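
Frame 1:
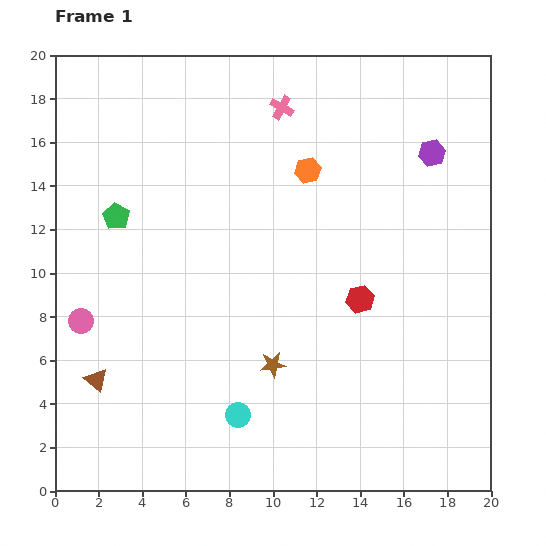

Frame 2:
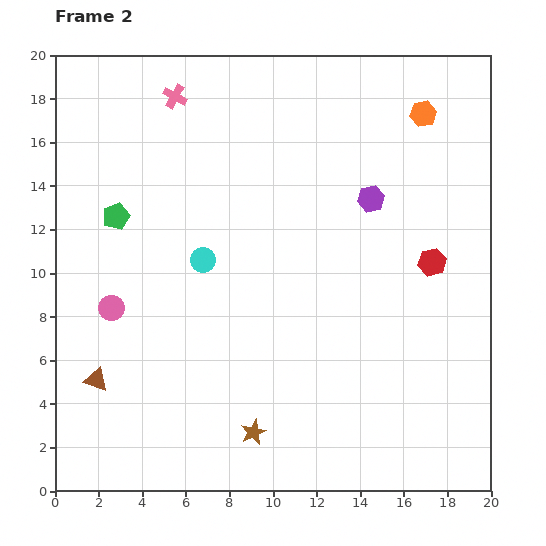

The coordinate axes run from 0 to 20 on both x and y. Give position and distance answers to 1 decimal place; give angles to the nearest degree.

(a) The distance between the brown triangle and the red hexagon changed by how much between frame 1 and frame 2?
+3.6

Distance in frame 1: 12.7. Distance in frame 2: 16.3.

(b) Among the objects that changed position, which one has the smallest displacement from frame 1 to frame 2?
the pink circle

(moved 1.5)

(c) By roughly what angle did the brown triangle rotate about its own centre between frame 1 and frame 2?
23° counter-clockwise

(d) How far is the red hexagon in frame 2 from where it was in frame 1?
3.7

The red hexagon moved from (14.0, 8.8) to (17.3, 10.5), a distance of √(3.3² + 1.7²) ≈ 3.7.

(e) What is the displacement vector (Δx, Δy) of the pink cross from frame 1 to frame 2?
(-4.9, 0.5)

The pink cross was at (10.4, 17.6) in frame 1 and (5.5, 18.1) in frame 2.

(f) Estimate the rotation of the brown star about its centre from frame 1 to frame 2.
17° counter-clockwise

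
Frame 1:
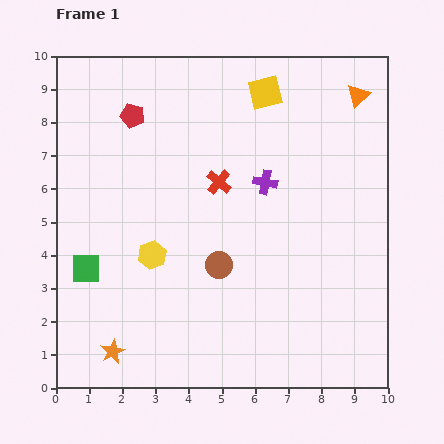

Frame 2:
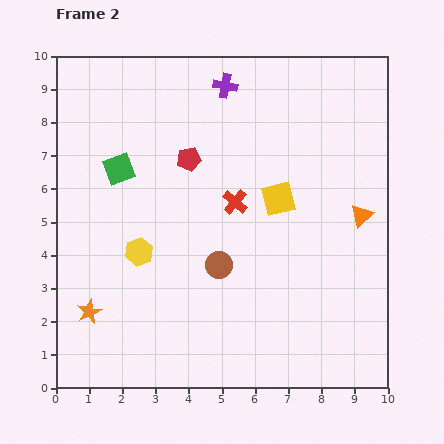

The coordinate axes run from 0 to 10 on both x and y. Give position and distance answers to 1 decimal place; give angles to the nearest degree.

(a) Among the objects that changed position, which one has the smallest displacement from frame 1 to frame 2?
the yellow hexagon

(moved 0.4)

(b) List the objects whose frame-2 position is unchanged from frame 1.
the brown circle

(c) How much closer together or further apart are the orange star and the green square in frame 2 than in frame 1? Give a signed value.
+1.8

Distance in frame 1: 2.6. Distance in frame 2: 4.4.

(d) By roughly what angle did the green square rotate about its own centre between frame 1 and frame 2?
22° counter-clockwise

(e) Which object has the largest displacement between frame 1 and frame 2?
the orange triangle

(moved 3.6; next 3.2)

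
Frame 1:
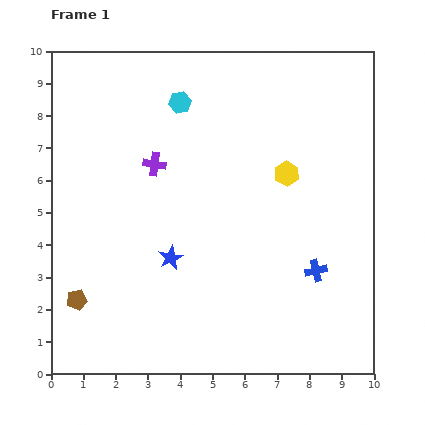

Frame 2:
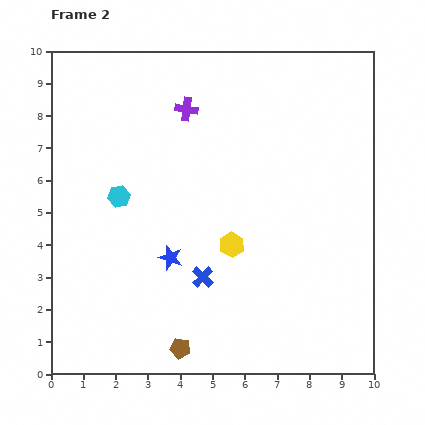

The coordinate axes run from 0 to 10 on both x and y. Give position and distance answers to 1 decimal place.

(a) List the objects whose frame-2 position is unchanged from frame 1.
the blue star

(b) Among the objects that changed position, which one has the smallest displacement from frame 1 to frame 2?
the purple cross

(moved 2.0)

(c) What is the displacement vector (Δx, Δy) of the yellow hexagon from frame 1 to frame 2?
(-1.7, -2.2)

The yellow hexagon was at (7.3, 6.2) in frame 1 and (5.6, 4.0) in frame 2.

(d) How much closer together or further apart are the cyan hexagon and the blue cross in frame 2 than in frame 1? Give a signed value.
-3.1

Distance in frame 1: 6.7. Distance in frame 2: 3.6.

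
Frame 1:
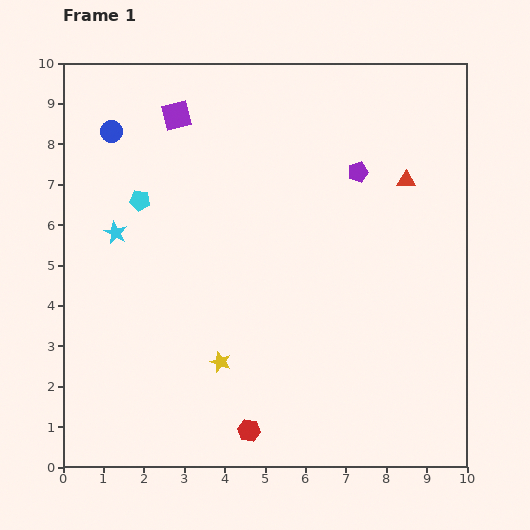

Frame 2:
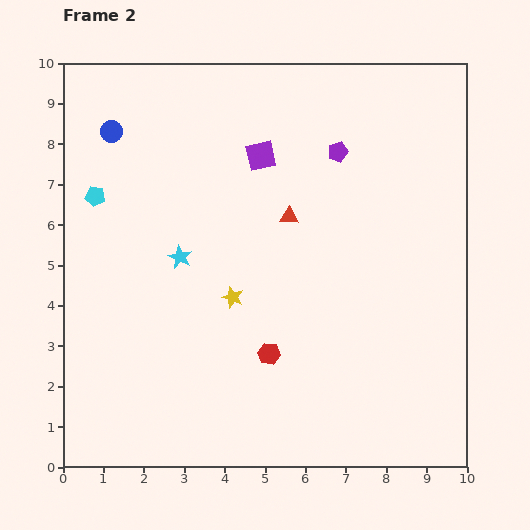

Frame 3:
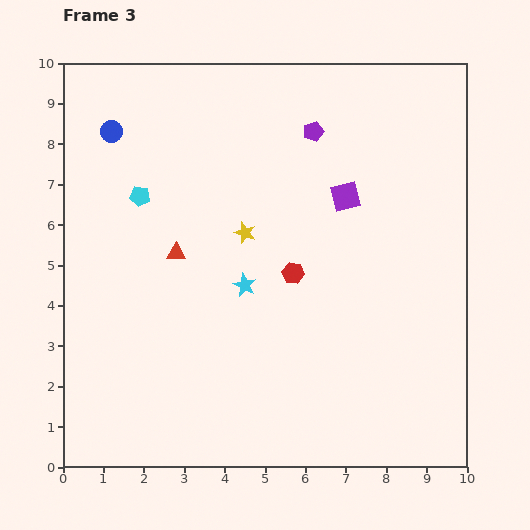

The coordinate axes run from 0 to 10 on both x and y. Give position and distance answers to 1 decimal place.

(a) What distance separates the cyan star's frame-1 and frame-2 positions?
1.7

The cyan star moved from (1.3, 5.8) to (2.9, 5.2), a distance of √(1.6² + 0.6²) ≈ 1.7.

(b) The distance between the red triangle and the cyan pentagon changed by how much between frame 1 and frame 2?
-1.8

Distance in frame 1: 6.6. Distance in frame 2: 4.8.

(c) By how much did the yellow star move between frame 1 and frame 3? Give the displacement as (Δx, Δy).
(0.6, 3.2)

The yellow star was at (3.9, 2.6) in frame 1 and (4.5, 5.8) in frame 3.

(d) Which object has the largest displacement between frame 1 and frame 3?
the red triangle

(moved 6.0; next 4.7)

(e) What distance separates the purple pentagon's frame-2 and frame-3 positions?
0.8

The purple pentagon moved from (6.8, 7.8) to (6.2, 8.3), a distance of √(0.6² + 0.5²) ≈ 0.8.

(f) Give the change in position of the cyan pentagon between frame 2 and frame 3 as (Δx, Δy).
(1.1, 0.0)

The cyan pentagon was at (0.8, 6.7) in frame 2 and (1.9, 6.7) in frame 3.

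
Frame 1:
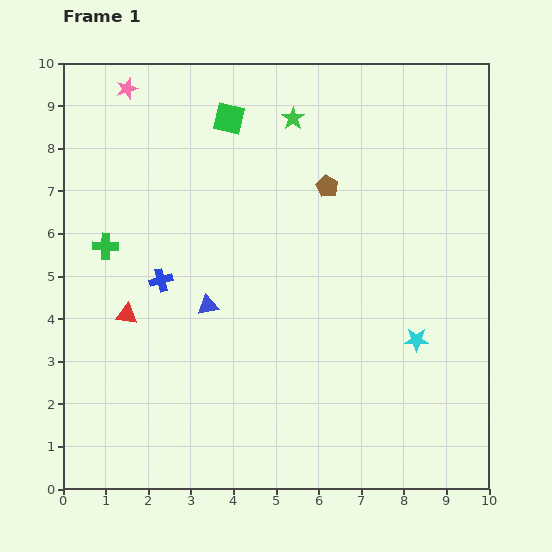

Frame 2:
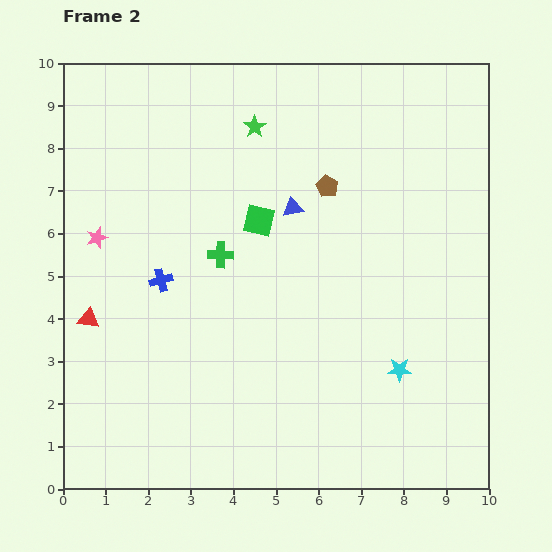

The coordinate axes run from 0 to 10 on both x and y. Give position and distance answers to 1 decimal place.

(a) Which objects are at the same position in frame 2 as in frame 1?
the brown pentagon, the blue cross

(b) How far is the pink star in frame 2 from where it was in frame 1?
3.6

The pink star moved from (1.5, 9.4) to (0.8, 5.9), a distance of √(0.7² + 3.5²) ≈ 3.6.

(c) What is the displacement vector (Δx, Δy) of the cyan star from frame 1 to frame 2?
(-0.4, -0.7)

The cyan star was at (8.3, 3.5) in frame 1 and (7.9, 2.8) in frame 2.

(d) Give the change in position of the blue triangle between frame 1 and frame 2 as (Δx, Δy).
(2.0, 2.3)

The blue triangle was at (3.4, 4.3) in frame 1 and (5.4, 6.6) in frame 2.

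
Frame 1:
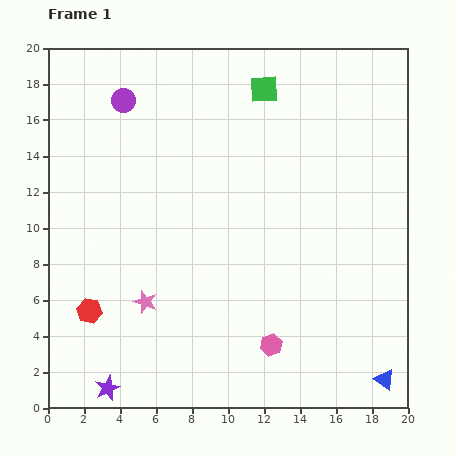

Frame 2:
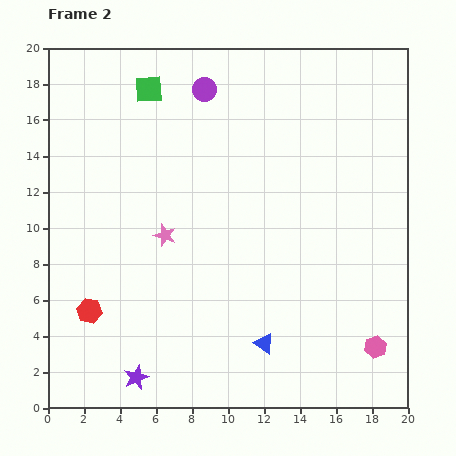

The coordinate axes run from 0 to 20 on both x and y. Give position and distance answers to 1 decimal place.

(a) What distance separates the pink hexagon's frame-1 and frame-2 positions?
5.8

The pink hexagon moved from (12.4, 3.5) to (18.2, 3.4), a distance of √(5.8² + 0.1²) ≈ 5.8.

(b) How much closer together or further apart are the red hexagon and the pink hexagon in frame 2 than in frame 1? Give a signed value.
+5.7

Distance in frame 1: 10.3. Distance in frame 2: 16.0.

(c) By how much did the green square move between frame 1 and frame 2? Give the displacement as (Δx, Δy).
(-6.4, 0.0)

The green square was at (12.0, 17.7) in frame 1 and (5.6, 17.7) in frame 2.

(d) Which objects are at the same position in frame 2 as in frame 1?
the red hexagon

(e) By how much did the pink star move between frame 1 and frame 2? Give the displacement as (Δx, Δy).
(1.1, 3.7)

The pink star was at (5.4, 5.9) in frame 1 and (6.5, 9.6) in frame 2.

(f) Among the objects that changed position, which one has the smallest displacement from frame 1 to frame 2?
the purple star

(moved 1.7)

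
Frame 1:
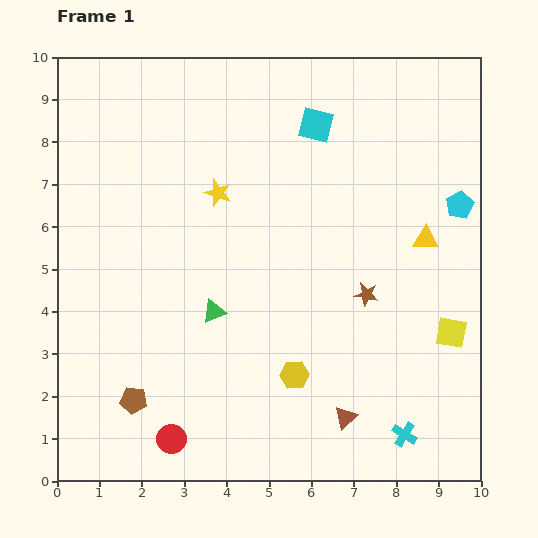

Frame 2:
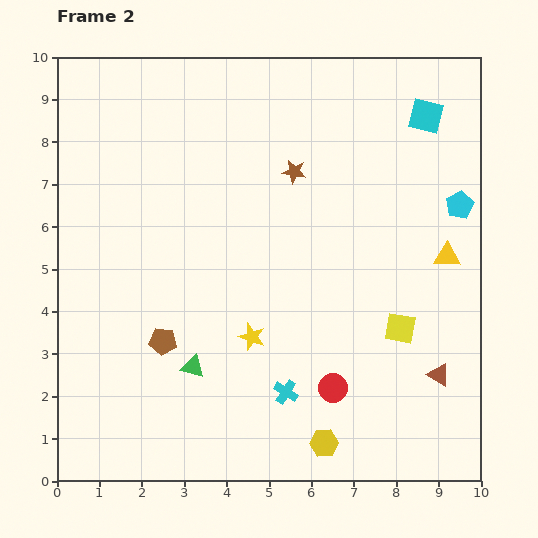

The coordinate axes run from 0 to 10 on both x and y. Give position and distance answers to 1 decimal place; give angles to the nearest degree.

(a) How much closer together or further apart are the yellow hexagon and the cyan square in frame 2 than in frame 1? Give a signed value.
+2.2

Distance in frame 1: 5.9. Distance in frame 2: 8.1.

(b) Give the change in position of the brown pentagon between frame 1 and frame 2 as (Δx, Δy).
(0.7, 1.4)

The brown pentagon was at (1.8, 1.9) in frame 1 and (2.5, 3.3) in frame 2.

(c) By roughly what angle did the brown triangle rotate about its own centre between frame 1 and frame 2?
47° counter-clockwise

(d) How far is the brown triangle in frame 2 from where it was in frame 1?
2.4

The brown triangle moved from (6.8, 1.5) to (9.0, 2.5), a distance of √(2.2² + 1.0²) ≈ 2.4.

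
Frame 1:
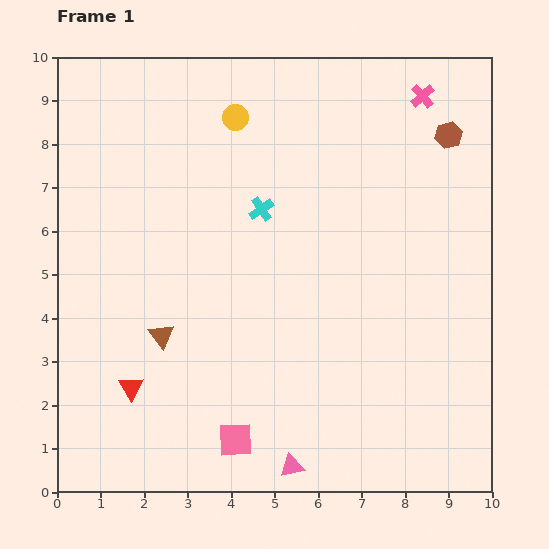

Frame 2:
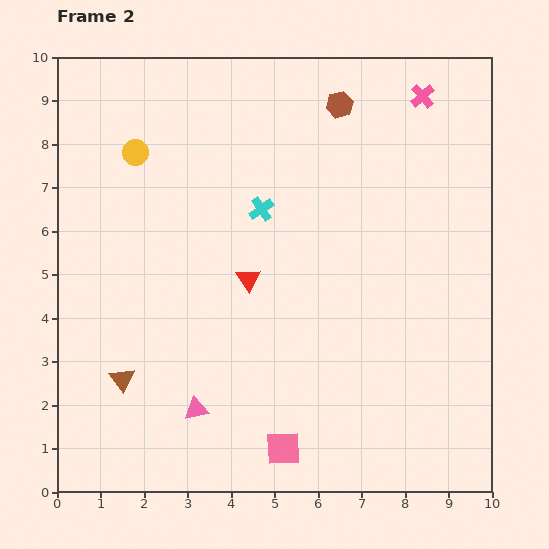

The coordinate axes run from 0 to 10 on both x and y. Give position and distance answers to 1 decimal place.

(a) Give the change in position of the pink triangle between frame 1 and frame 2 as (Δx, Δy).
(-2.2, 1.3)

The pink triangle was at (5.4, 0.6) in frame 1 and (3.2, 1.9) in frame 2.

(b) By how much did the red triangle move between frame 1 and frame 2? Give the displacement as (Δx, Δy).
(2.7, 2.5)

The red triangle was at (1.7, 2.4) in frame 1 and (4.4, 4.9) in frame 2.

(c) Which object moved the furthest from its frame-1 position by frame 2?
the red triangle

(moved 3.7; next 2.6)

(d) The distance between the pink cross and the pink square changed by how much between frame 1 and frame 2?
-0.3

Distance in frame 1: 9.0. Distance in frame 2: 8.7.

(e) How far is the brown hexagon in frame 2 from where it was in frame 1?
2.6

The brown hexagon moved from (9.0, 8.2) to (6.5, 8.9), a distance of √(2.5² + 0.7²) ≈ 2.6.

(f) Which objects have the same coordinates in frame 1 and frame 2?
the pink cross, the cyan cross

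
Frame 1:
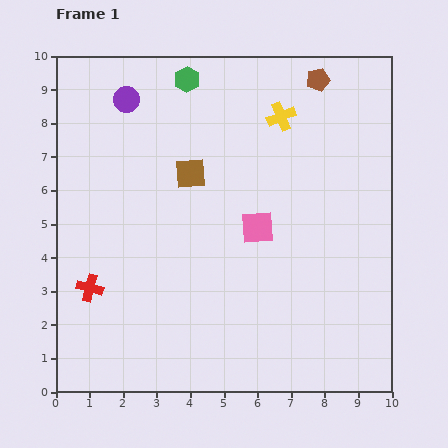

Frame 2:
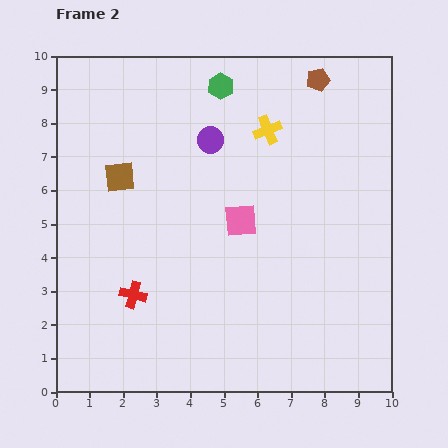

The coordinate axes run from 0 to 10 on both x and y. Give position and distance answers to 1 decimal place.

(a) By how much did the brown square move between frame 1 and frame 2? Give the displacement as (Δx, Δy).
(-2.1, -0.1)

The brown square was at (4.0, 6.5) in frame 1 and (1.9, 6.4) in frame 2.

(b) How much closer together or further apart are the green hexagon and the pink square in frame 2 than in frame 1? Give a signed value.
-0.9

Distance in frame 1: 4.9. Distance in frame 2: 4.0.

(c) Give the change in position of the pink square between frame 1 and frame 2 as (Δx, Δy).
(-0.5, 0.2)

The pink square was at (6.0, 4.9) in frame 1 and (5.5, 5.1) in frame 2.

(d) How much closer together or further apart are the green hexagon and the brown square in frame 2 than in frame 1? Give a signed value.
+1.2

Distance in frame 1: 2.8. Distance in frame 2: 4.0.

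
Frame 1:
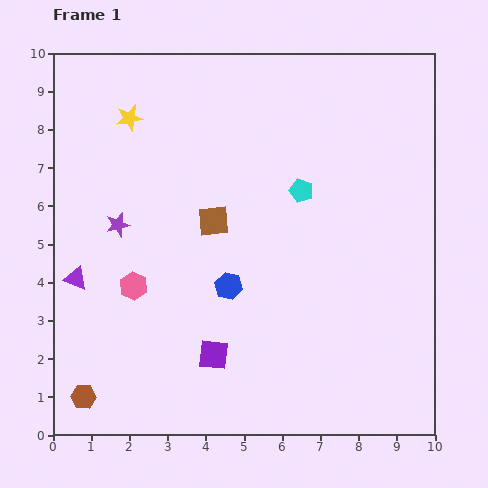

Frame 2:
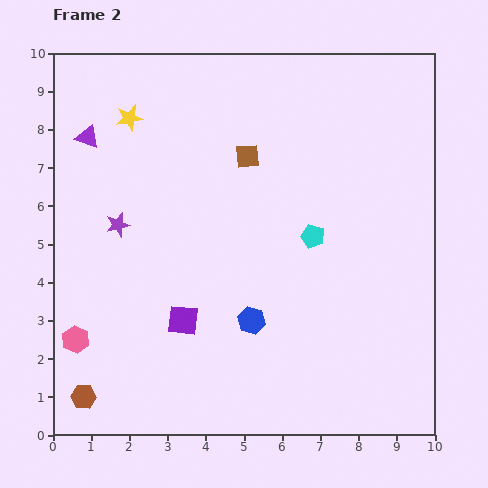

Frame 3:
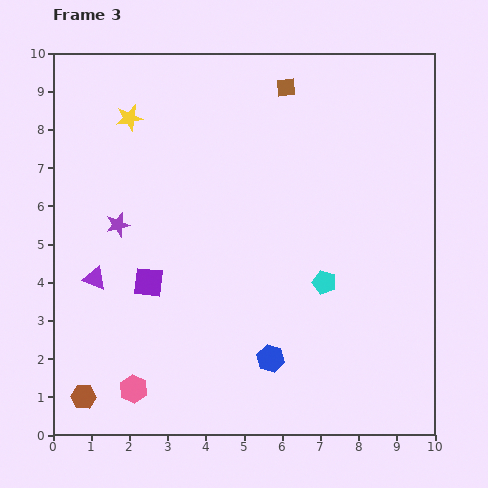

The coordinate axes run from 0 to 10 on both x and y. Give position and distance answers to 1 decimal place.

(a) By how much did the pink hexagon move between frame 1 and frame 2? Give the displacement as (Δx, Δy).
(-1.5, -1.4)

The pink hexagon was at (2.1, 3.9) in frame 1 and (0.6, 2.5) in frame 2.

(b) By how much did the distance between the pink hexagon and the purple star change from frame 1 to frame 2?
+1.6

Distance in frame 1: 1.6. Distance in frame 2: 3.2.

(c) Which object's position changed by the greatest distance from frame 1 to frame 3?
the brown square

(moved 4.0; next 2.7)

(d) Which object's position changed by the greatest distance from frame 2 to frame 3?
the purple triangle

(moved 3.7; next 2.1)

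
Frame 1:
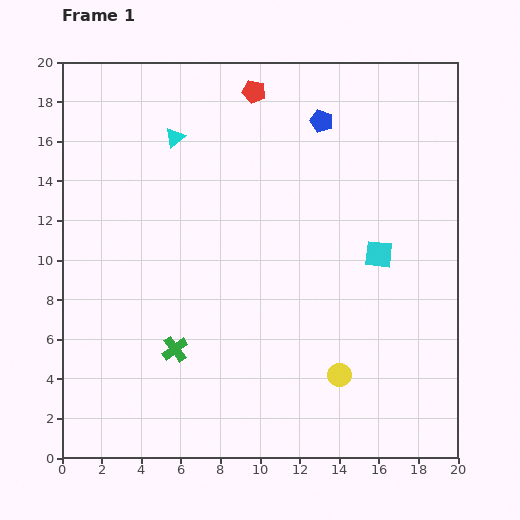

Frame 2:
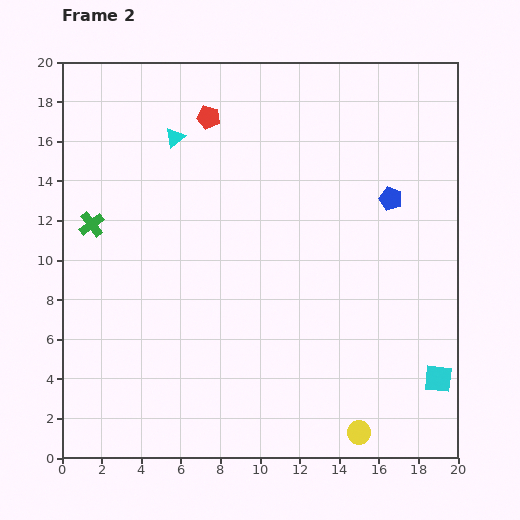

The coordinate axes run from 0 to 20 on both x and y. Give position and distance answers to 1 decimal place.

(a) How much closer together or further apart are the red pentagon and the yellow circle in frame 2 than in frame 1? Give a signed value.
+2.7

Distance in frame 1: 14.9. Distance in frame 2: 17.6.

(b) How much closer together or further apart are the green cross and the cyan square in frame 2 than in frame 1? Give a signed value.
+7.8

Distance in frame 1: 11.4. Distance in frame 2: 19.2.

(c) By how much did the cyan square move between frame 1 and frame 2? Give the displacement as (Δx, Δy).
(3.0, -6.3)

The cyan square was at (16.0, 10.3) in frame 1 and (19.0, 4.0) in frame 2.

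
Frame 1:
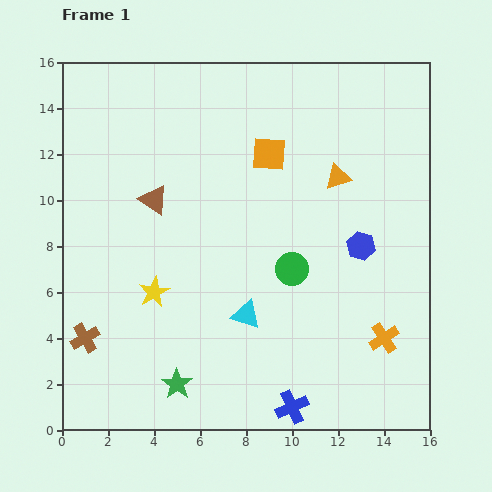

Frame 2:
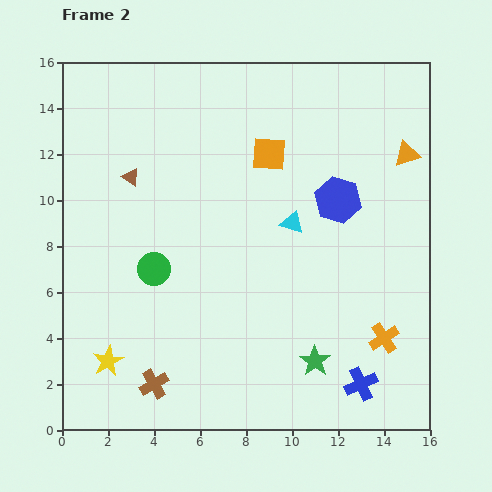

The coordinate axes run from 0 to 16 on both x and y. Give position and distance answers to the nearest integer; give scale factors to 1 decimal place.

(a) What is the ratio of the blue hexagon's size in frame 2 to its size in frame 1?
1.6×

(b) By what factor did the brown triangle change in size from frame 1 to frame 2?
0.6×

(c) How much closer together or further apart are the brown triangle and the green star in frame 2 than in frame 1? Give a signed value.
+3

Distance in frame 1: 8. Distance in frame 2: 11.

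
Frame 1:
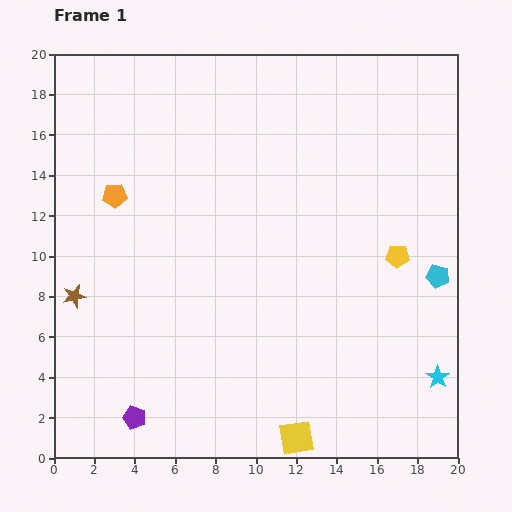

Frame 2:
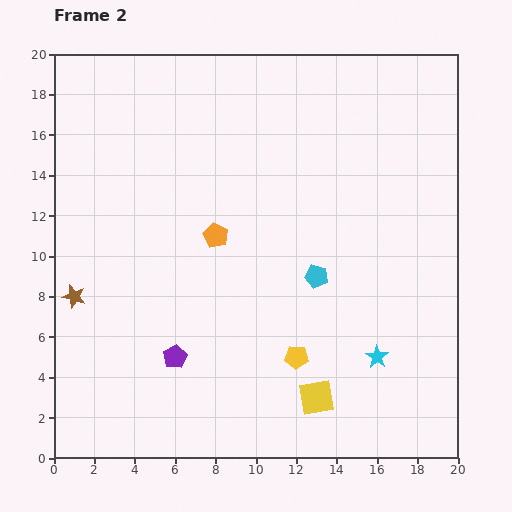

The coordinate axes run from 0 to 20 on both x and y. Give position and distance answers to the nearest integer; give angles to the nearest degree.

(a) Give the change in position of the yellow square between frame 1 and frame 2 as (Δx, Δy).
(1, 2)

The yellow square was at (12, 1) in frame 1 and (13, 3) in frame 2.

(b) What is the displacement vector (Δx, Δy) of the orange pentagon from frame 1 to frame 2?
(5, -2)

The orange pentagon was at (3, 13) in frame 1 and (8, 11) in frame 2.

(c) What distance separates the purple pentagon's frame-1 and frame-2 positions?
4

The purple pentagon moved from (4, 2) to (6, 5), a distance of √(2² + 3²) ≈ 4.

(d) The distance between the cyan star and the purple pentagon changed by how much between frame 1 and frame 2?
-5

Distance in frame 1: 15. Distance in frame 2: 10.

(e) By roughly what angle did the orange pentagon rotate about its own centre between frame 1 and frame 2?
30° clockwise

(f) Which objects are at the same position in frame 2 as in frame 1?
the brown star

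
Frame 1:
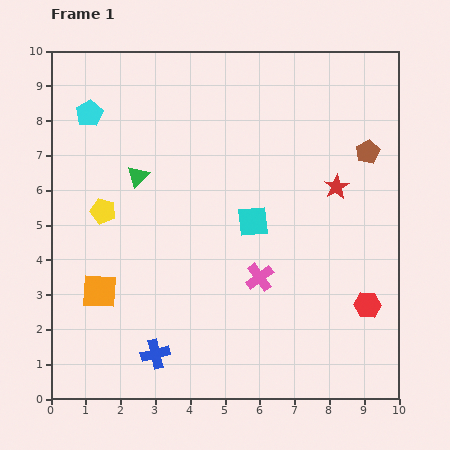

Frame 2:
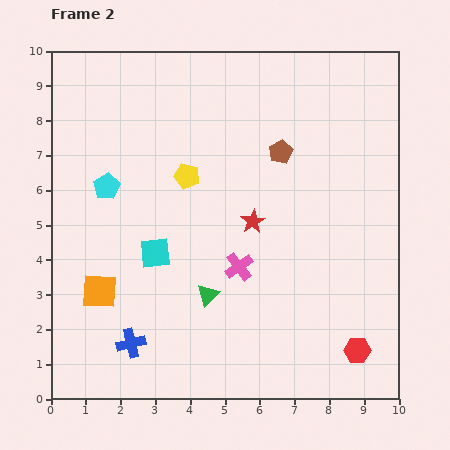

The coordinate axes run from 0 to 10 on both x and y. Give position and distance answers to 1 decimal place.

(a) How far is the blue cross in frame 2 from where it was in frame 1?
0.8

The blue cross moved from (3.0, 1.3) to (2.3, 1.6), a distance of √(0.7² + 0.3²) ≈ 0.8.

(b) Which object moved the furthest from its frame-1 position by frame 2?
the green triangle

(moved 3.9; next 2.9)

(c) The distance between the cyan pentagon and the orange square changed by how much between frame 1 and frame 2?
-2.1

Distance in frame 1: 5.1. Distance in frame 2: 3.0.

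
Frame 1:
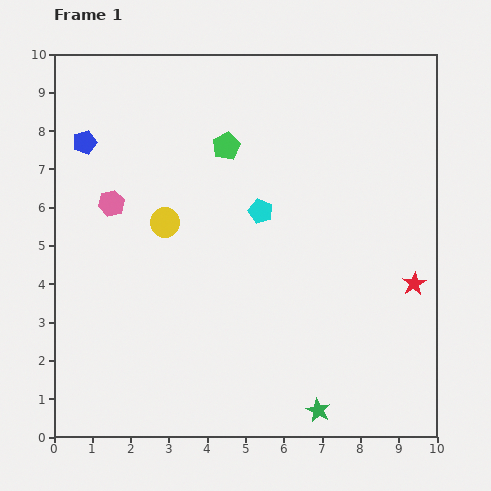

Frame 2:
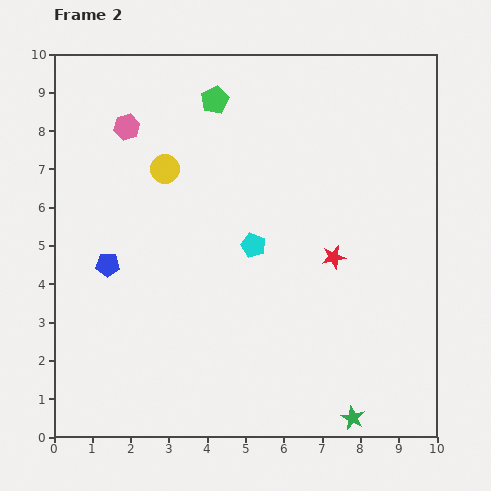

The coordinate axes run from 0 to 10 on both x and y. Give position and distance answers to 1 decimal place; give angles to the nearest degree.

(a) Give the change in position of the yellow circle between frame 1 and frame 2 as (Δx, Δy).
(0.0, 1.4)

The yellow circle was at (2.9, 5.6) in frame 1 and (2.9, 7.0) in frame 2.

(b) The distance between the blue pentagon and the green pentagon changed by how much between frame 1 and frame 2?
+1.4

Distance in frame 1: 3.7. Distance in frame 2: 5.1.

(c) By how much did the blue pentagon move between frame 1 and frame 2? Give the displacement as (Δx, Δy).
(0.6, -3.2)

The blue pentagon was at (0.8, 7.7) in frame 1 and (1.4, 4.5) in frame 2.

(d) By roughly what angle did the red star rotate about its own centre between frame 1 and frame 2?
18° clockwise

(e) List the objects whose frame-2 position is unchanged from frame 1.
none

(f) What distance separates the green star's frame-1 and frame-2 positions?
0.9

The green star moved from (6.9, 0.7) to (7.8, 0.5), a distance of √(0.9² + 0.2²) ≈ 0.9.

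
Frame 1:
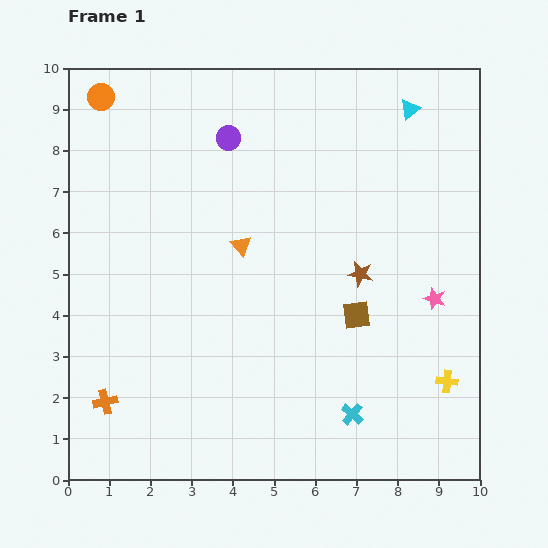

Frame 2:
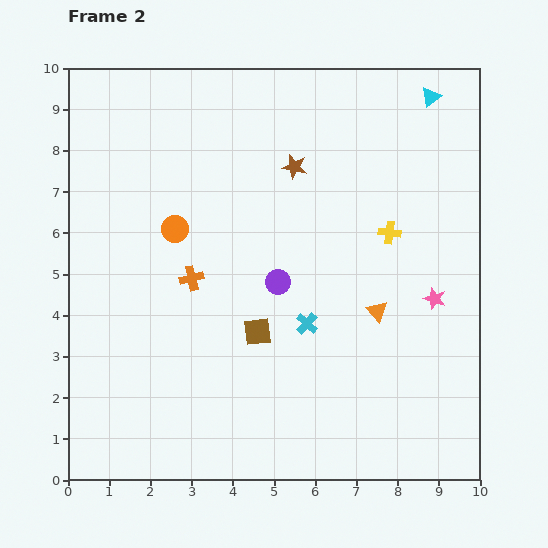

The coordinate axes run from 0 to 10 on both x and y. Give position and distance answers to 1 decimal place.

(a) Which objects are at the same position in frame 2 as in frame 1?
the pink star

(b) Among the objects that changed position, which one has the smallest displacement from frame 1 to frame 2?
the cyan triangle

(moved 0.6)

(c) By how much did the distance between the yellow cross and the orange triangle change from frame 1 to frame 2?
-4.1

Distance in frame 1: 6.0. Distance in frame 2: 1.9.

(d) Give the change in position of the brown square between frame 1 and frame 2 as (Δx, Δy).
(-2.4, -0.4)

The brown square was at (7.0, 4.0) in frame 1 and (4.6, 3.6) in frame 2.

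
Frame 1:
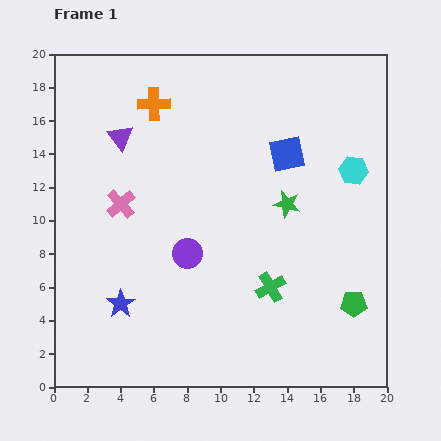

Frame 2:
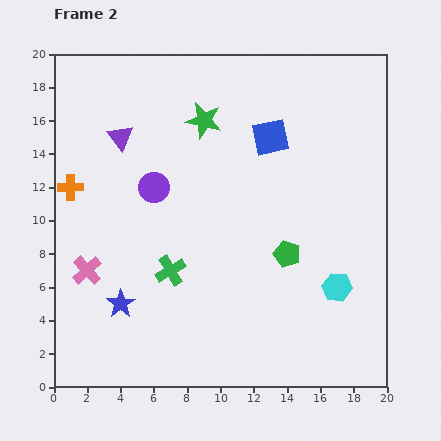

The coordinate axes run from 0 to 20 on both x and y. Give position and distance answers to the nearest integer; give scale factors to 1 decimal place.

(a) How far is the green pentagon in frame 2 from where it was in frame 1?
5

The green pentagon moved from (18, 5) to (14, 8), a distance of √(4² + 3²) ≈ 5.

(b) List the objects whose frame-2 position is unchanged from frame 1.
the purple triangle, the blue star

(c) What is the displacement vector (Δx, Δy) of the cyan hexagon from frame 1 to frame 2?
(-1, -7)

The cyan hexagon was at (18, 13) in frame 1 and (17, 6) in frame 2.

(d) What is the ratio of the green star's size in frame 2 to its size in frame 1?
1.3×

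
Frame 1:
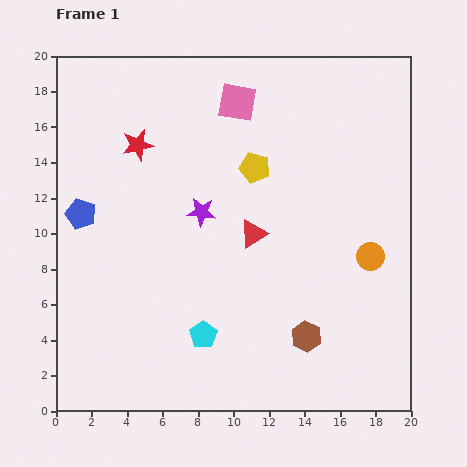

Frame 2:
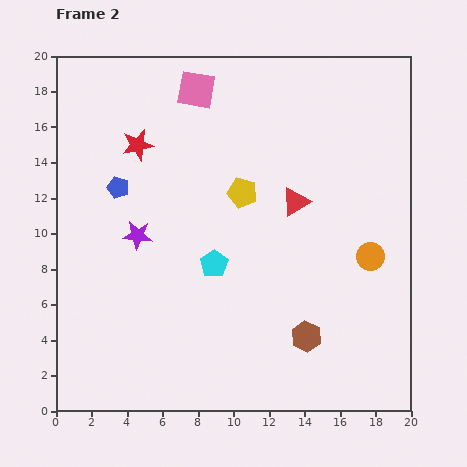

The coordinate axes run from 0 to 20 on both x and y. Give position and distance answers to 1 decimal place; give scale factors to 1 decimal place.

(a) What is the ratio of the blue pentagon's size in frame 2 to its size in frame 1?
0.7×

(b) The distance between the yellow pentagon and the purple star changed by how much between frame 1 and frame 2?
+2.5

Distance in frame 1: 3.9. Distance in frame 2: 6.4.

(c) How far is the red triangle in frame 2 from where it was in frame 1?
3.0

The red triangle moved from (11.1, 10.0) to (13.5, 11.8), a distance of √(2.4² + 1.8²) ≈ 3.0.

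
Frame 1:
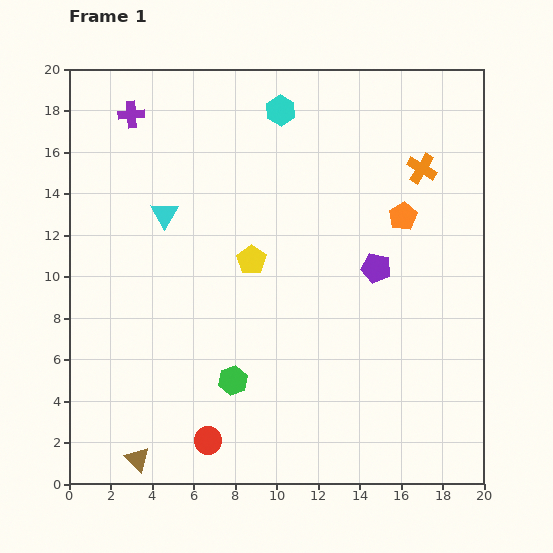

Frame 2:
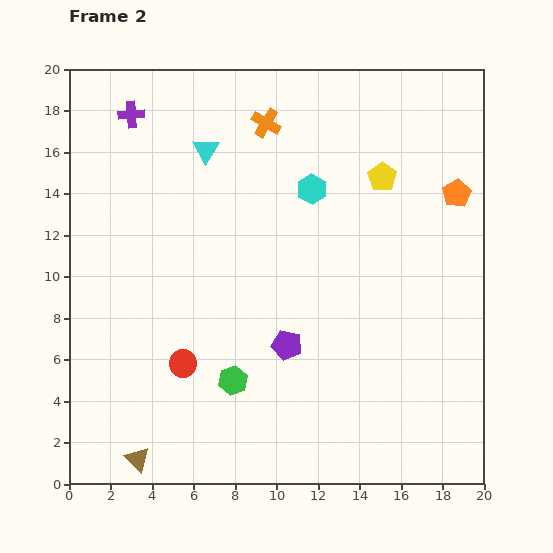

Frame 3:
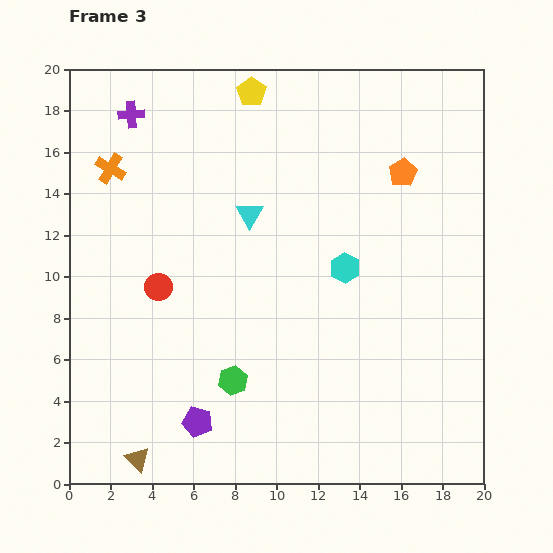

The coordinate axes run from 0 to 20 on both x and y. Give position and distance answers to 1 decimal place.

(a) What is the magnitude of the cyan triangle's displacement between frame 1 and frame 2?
3.7

The cyan triangle moved from (4.6, 13.0) to (6.6, 16.1), a distance of √(2.0² + 3.1²) ≈ 3.7.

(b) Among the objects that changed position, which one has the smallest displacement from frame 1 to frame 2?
the orange pentagon

(moved 2.8)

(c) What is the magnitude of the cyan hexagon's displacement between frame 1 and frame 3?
8.2

The cyan hexagon moved from (10.2, 18.0) to (13.3, 10.4), a distance of √(3.1² + 7.6²) ≈ 8.2.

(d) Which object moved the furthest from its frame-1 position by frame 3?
the orange cross

(moved 15.0; next 11.3)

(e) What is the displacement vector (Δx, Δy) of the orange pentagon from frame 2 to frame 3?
(-2.6, 1.0)

The orange pentagon was at (18.7, 14.0) in frame 2 and (16.1, 15.0) in frame 3.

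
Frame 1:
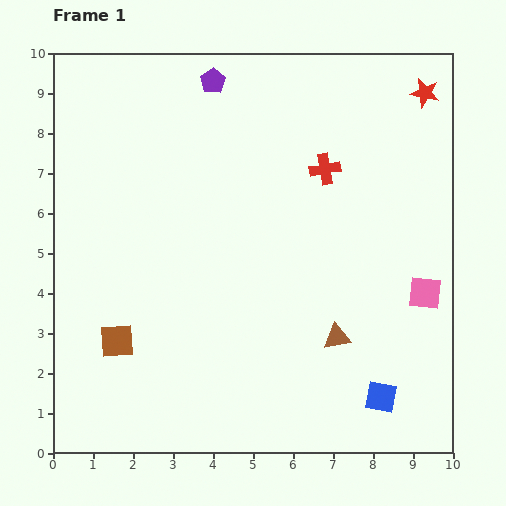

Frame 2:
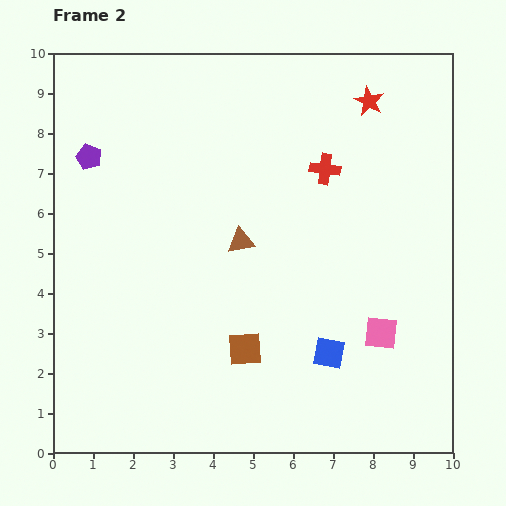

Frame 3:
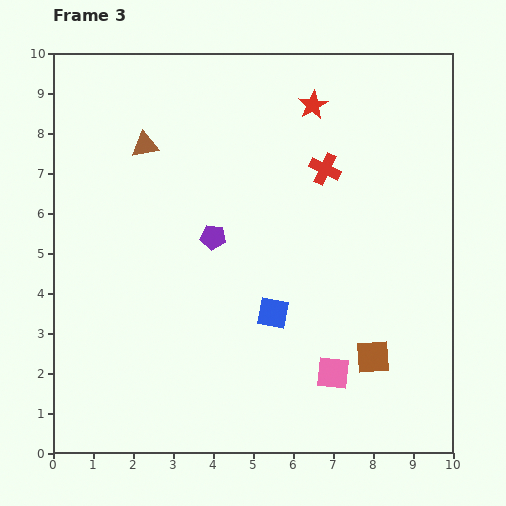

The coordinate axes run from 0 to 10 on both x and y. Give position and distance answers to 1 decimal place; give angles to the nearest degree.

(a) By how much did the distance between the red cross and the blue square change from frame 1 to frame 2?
-1.3

Distance in frame 1: 5.9. Distance in frame 2: 4.6.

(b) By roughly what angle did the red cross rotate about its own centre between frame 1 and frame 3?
36° clockwise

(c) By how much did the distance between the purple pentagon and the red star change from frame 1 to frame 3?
-1.2

Distance in frame 1: 5.3. Distance in frame 3: 4.1.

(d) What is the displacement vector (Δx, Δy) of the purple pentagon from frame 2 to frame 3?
(3.1, -2.0)

The purple pentagon was at (0.9, 7.4) in frame 2 and (4.0, 5.4) in frame 3.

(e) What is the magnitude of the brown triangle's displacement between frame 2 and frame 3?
3.4

The brown triangle moved from (4.7, 5.3) to (2.3, 7.7), a distance of √(2.4² + 2.4²) ≈ 3.4.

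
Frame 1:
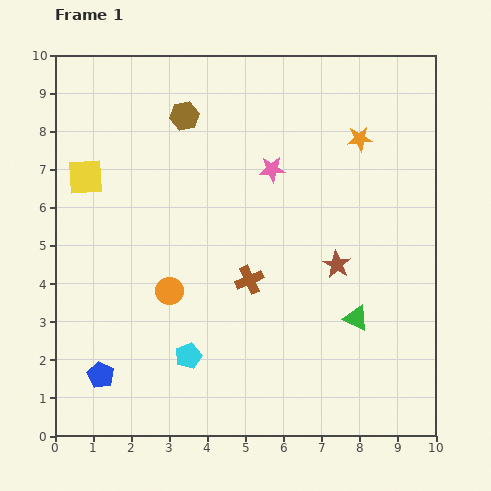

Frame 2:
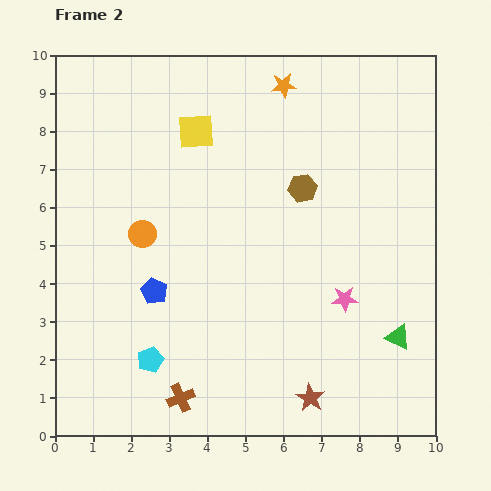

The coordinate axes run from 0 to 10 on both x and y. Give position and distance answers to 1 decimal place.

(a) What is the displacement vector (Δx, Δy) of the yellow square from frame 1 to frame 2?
(2.9, 1.2)

The yellow square was at (0.8, 6.8) in frame 1 and (3.7, 8.0) in frame 2.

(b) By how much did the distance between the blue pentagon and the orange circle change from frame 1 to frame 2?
-1.3

Distance in frame 1: 2.8. Distance in frame 2: 1.5.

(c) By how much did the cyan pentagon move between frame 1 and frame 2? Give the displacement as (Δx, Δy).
(-1.0, -0.1)

The cyan pentagon was at (3.5, 2.1) in frame 1 and (2.5, 2.0) in frame 2.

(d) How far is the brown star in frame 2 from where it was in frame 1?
3.6

The brown star moved from (7.4, 4.5) to (6.7, 1.0), a distance of √(0.7² + 3.5²) ≈ 3.6.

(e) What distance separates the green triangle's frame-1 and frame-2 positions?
1.2

The green triangle moved from (7.9, 3.1) to (9.0, 2.6), a distance of √(1.1² + 0.5²) ≈ 1.2.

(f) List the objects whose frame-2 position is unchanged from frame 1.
none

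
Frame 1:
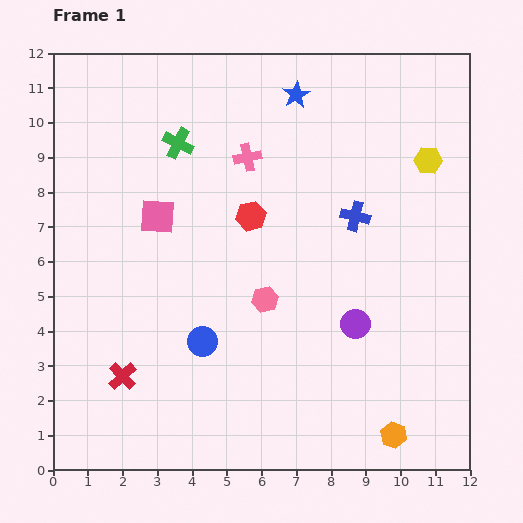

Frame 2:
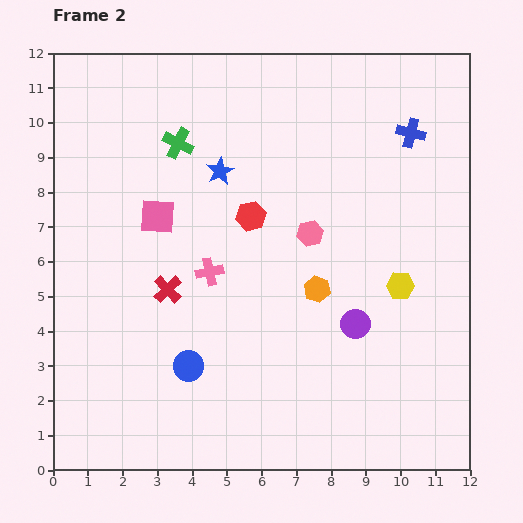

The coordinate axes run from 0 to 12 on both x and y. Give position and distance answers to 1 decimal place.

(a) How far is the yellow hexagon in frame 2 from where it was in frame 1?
3.7

The yellow hexagon moved from (10.8, 8.9) to (10.0, 5.3), a distance of √(0.8² + 3.6²) ≈ 3.7.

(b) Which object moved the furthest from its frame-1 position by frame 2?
the orange hexagon

(moved 4.7; next 3.7)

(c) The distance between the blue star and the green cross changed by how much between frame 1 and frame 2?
-2.3

Distance in frame 1: 3.7. Distance in frame 2: 1.4.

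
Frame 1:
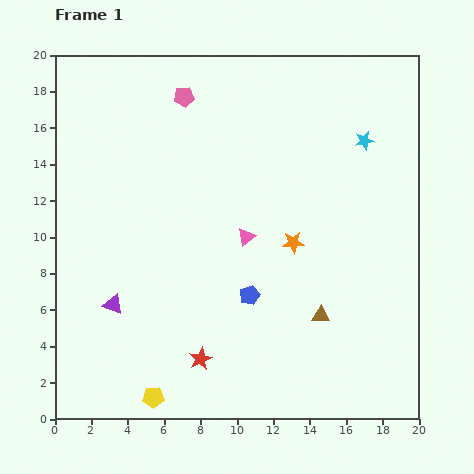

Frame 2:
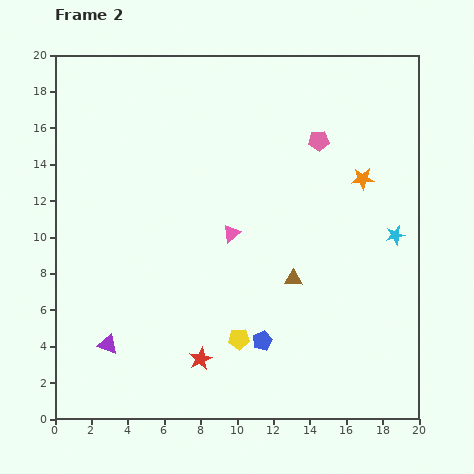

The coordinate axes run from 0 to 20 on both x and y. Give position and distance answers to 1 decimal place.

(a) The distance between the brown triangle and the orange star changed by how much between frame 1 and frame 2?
+2.4

Distance in frame 1: 4.3. Distance in frame 2: 6.7.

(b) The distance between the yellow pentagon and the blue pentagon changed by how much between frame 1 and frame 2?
-6.4

Distance in frame 1: 7.7. Distance in frame 2: 1.3.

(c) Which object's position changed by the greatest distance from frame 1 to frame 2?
the pink pentagon

(moved 7.8; next 5.7)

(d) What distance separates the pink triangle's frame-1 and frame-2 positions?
0.8

The pink triangle moved from (10.5, 10.0) to (9.7, 10.2), a distance of √(0.8² + 0.2²) ≈ 0.8.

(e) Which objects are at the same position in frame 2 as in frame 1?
the red star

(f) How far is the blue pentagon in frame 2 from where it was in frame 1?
2.6

The blue pentagon moved from (10.7, 6.8) to (11.4, 4.3), a distance of √(0.7² + 2.5²) ≈ 2.6.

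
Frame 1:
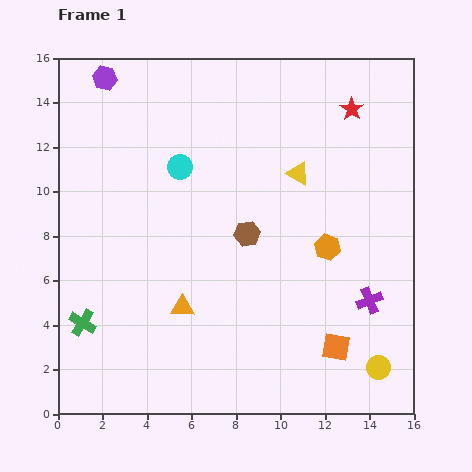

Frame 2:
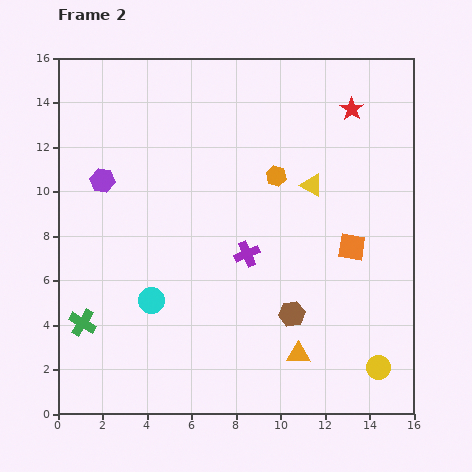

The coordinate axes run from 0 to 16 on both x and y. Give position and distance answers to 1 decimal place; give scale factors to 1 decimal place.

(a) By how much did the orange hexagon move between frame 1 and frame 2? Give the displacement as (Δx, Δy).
(-2.3, 3.2)

The orange hexagon was at (12.1, 7.5) in frame 1 and (9.8, 10.7) in frame 2.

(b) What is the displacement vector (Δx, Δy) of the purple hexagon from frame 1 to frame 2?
(-0.1, -4.6)

The purple hexagon was at (2.1, 15.1) in frame 1 and (2.0, 10.5) in frame 2.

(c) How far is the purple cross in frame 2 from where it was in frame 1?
5.9

The purple cross moved from (14.0, 5.1) to (8.5, 7.2), a distance of √(5.5² + 2.1²) ≈ 5.9.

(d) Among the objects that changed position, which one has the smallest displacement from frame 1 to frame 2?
the yellow triangle

(moved 0.8)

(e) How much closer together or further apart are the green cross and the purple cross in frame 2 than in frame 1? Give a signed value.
-4.9

Distance in frame 1: 12.9. Distance in frame 2: 8.0.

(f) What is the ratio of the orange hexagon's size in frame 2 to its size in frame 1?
0.8×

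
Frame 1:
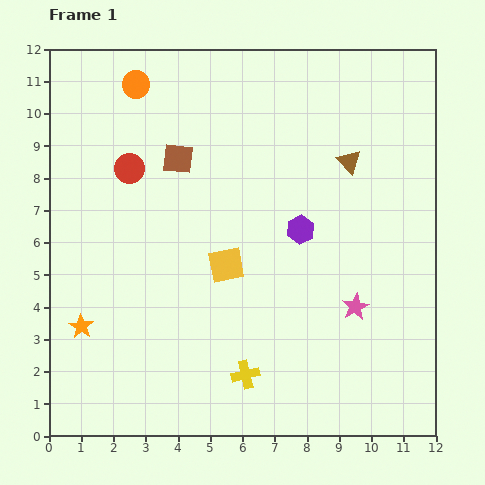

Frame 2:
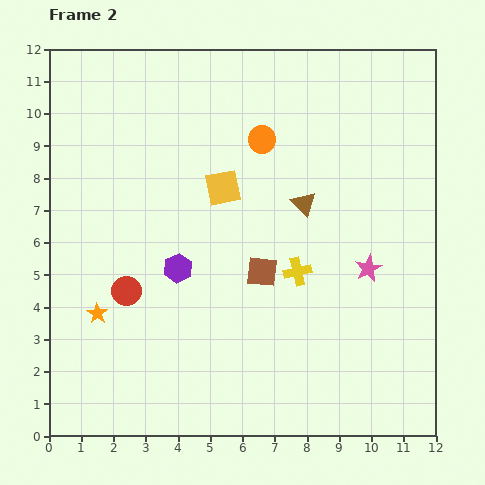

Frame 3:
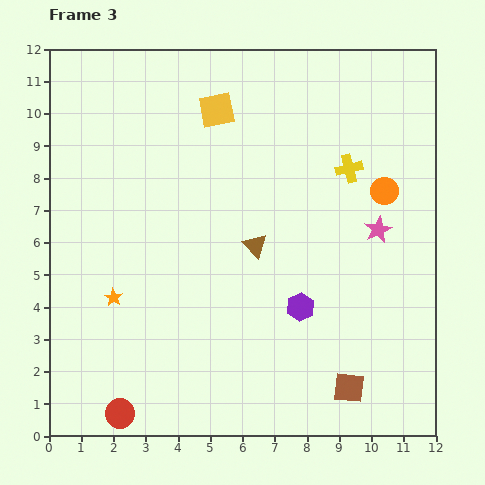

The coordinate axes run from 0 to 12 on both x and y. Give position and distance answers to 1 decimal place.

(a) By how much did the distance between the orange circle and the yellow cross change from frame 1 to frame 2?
-5.4

Distance in frame 1: 9.6. Distance in frame 2: 4.2.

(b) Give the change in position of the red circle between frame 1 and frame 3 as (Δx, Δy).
(-0.3, -7.6)

The red circle was at (2.5, 8.3) in frame 1 and (2.2, 0.7) in frame 3.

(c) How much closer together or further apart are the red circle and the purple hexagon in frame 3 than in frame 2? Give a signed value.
+4.8

Distance in frame 2: 1.7. Distance in frame 3: 6.5.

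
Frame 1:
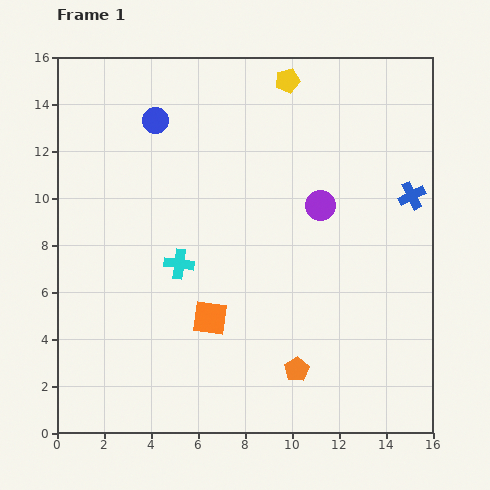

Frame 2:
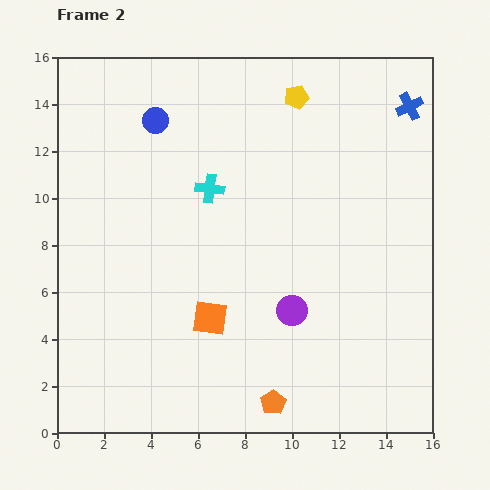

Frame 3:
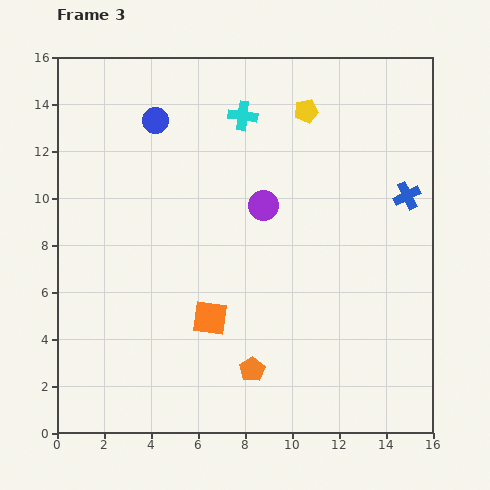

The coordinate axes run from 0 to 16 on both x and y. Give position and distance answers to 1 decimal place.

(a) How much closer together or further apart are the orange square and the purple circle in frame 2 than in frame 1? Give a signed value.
-3.2

Distance in frame 1: 6.7. Distance in frame 2: 3.5.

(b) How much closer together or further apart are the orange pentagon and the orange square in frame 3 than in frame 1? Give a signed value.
-1.5

Distance in frame 1: 4.3. Distance in frame 3: 2.8.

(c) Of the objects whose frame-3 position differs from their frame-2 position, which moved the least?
the yellow pentagon

(moved 0.7)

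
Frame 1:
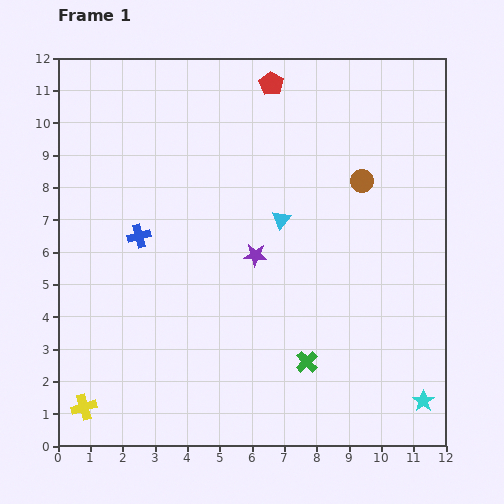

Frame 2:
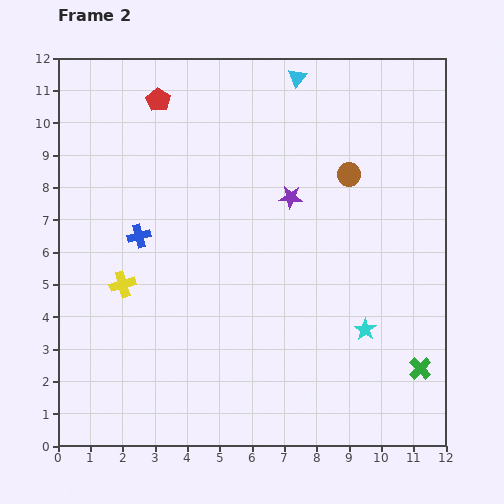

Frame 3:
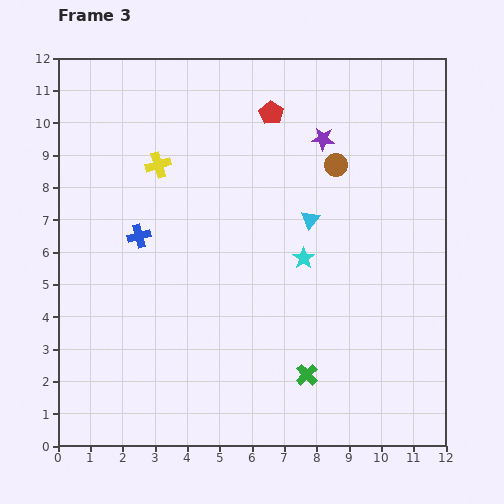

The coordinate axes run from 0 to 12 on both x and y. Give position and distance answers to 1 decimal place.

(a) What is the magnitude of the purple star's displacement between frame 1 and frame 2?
2.1

The purple star moved from (6.1, 5.9) to (7.2, 7.7), a distance of √(1.1² + 1.8²) ≈ 2.1.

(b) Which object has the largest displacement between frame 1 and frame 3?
the yellow cross

(moved 7.8; next 5.7)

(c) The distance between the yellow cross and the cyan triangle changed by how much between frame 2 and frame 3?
-3.4

Distance in frame 2: 8.4. Distance in frame 3: 5.0.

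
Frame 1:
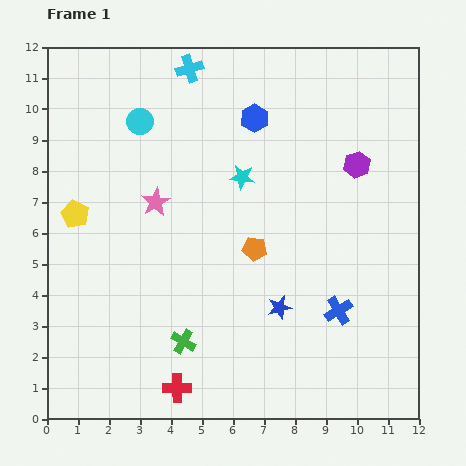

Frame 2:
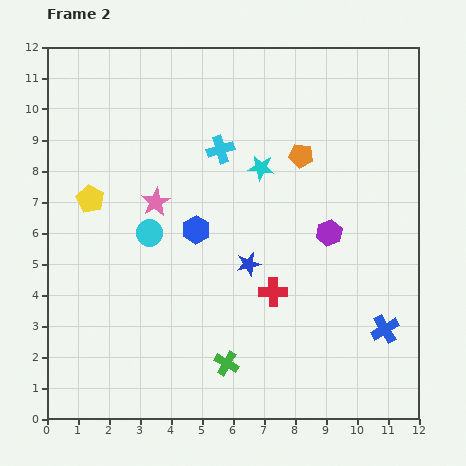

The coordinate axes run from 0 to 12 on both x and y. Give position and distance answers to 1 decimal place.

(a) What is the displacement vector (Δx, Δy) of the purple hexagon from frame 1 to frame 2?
(-0.9, -2.2)

The purple hexagon was at (10.0, 8.2) in frame 1 and (9.1, 6.0) in frame 2.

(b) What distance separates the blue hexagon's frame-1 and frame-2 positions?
4.1

The blue hexagon moved from (6.7, 9.7) to (4.8, 6.1), a distance of √(1.9² + 3.6²) ≈ 4.1.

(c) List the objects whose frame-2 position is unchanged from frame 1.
the pink star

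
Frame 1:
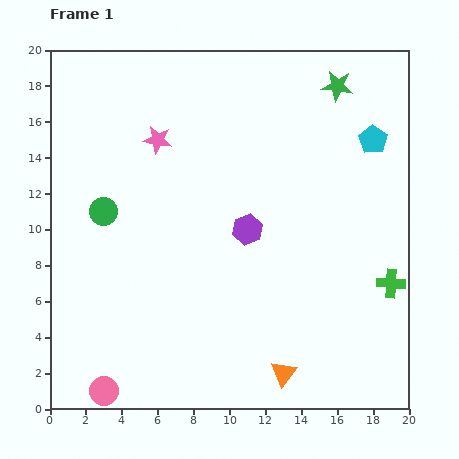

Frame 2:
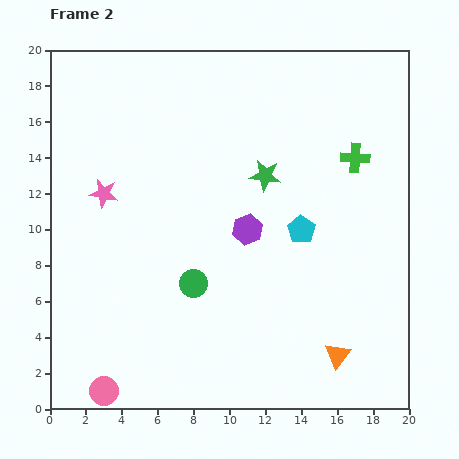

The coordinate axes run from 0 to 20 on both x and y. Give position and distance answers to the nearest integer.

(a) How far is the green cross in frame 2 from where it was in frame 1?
7

The green cross moved from (19, 7) to (17, 14), a distance of √(2² + 7²) ≈ 7.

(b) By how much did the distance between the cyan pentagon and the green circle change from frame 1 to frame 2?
-9

Distance in frame 1: 16. Distance in frame 2: 7.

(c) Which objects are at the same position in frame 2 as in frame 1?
the purple hexagon, the pink circle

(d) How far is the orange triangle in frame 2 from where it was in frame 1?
3

The orange triangle moved from (13, 2) to (16, 3), a distance of √(3² + 1²) ≈ 3.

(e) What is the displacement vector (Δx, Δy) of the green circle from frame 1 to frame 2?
(5, -4)

The green circle was at (3, 11) in frame 1 and (8, 7) in frame 2.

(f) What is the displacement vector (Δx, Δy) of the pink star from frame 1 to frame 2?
(-3, -3)

The pink star was at (6, 15) in frame 1 and (3, 12) in frame 2.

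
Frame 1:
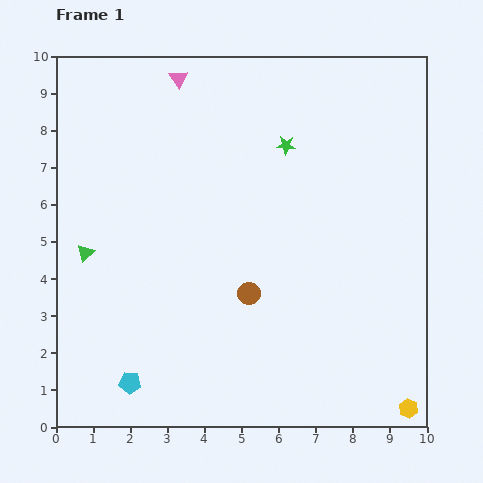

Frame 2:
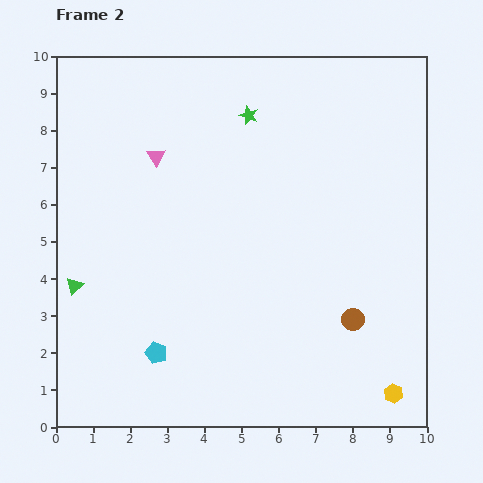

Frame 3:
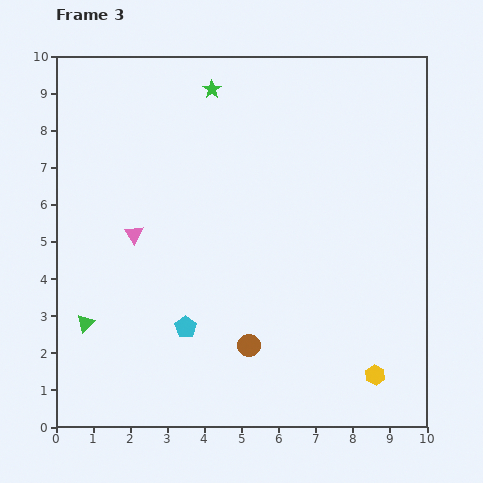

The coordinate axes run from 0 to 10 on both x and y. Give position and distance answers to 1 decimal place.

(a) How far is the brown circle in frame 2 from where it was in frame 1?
2.9

The brown circle moved from (5.2, 3.6) to (8.0, 2.9), a distance of √(2.8² + 0.7²) ≈ 2.9.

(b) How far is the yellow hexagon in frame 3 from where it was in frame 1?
1.3

The yellow hexagon moved from (9.5, 0.5) to (8.6, 1.4), a distance of √(0.9² + 0.9²) ≈ 1.3.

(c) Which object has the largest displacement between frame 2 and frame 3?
the brown circle

(moved 2.9; next 2.2)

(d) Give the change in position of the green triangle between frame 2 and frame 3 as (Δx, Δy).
(0.3, -1.0)

The green triangle was at (0.5, 3.8) in frame 2 and (0.8, 2.8) in frame 3.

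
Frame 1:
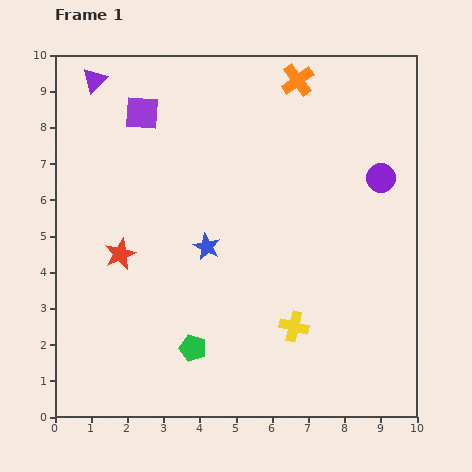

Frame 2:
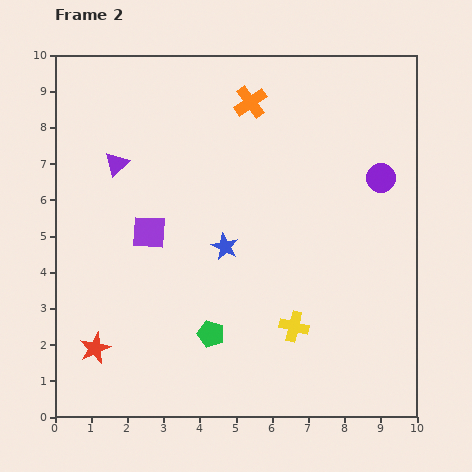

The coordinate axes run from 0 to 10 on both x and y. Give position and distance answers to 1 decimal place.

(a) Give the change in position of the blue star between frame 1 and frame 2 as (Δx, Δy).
(0.5, 0.0)

The blue star was at (4.2, 4.7) in frame 1 and (4.7, 4.7) in frame 2.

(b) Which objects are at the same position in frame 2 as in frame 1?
the yellow cross, the purple circle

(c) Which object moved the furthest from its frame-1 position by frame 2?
the purple square

(moved 3.3; next 2.7)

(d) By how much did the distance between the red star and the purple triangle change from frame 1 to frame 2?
+0.2

Distance in frame 1: 4.9. Distance in frame 2: 5.1.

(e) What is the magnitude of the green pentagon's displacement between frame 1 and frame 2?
0.6

The green pentagon moved from (3.8, 1.9) to (4.3, 2.3), a distance of √(0.5² + 0.4²) ≈ 0.6.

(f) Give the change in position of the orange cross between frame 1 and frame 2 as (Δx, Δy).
(-1.3, -0.6)

The orange cross was at (6.7, 9.3) in frame 1 and (5.4, 8.7) in frame 2.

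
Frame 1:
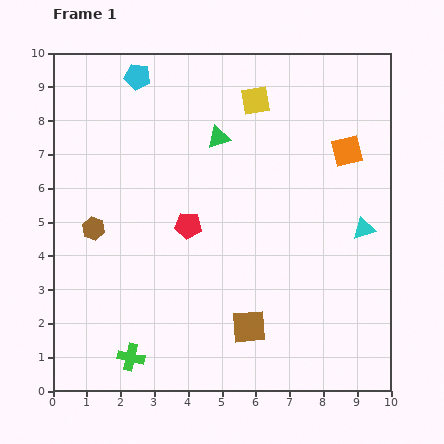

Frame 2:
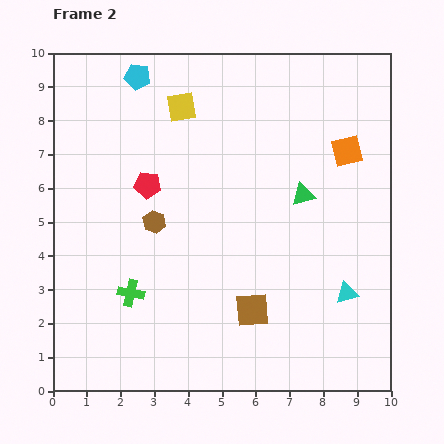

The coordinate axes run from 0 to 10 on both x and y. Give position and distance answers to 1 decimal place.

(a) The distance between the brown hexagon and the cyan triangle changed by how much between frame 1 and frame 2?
-1.9

Distance in frame 1: 8.0. Distance in frame 2: 6.1.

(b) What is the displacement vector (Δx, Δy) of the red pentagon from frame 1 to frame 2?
(-1.2, 1.2)

The red pentagon was at (4.0, 4.9) in frame 1 and (2.8, 6.1) in frame 2.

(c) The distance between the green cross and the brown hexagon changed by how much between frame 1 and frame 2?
-1.8

Distance in frame 1: 4.0. Distance in frame 2: 2.2.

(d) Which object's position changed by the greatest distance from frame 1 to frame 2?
the green triangle

(moved 3.0; next 2.2)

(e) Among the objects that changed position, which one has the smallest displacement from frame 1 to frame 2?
the brown square

(moved 0.5)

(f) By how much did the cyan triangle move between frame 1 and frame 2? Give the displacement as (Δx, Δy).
(-0.5, -1.9)

The cyan triangle was at (9.2, 4.8) in frame 1 and (8.7, 2.9) in frame 2.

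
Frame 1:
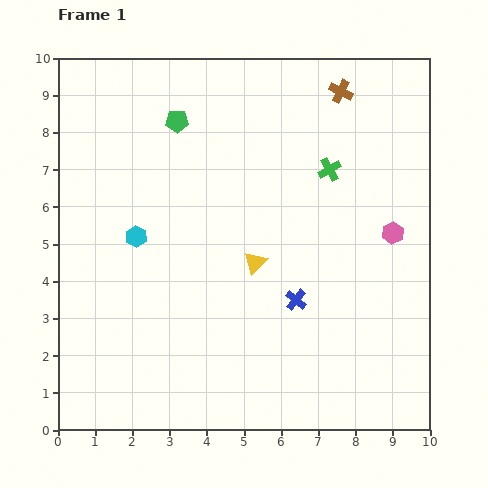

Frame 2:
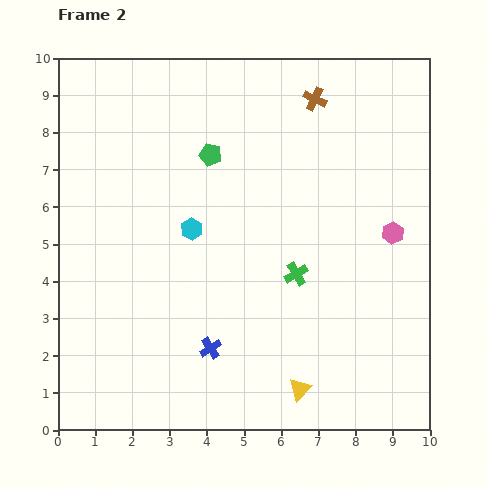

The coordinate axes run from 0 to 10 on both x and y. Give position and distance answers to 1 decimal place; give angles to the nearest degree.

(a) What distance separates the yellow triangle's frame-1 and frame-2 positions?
3.6

The yellow triangle moved from (5.3, 4.5) to (6.5, 1.1), a distance of √(1.2² + 3.4²) ≈ 3.6.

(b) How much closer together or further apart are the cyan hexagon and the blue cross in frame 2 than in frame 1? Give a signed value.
-1.4

Distance in frame 1: 4.6. Distance in frame 2: 3.2.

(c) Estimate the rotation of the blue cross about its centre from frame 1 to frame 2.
19° clockwise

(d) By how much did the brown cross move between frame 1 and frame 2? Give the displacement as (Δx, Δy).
(-0.7, -0.2)

The brown cross was at (7.6, 9.1) in frame 1 and (6.9, 8.9) in frame 2.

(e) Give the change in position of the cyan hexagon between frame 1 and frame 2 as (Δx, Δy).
(1.5, 0.2)

The cyan hexagon was at (2.1, 5.2) in frame 1 and (3.6, 5.4) in frame 2.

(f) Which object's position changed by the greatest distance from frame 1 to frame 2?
the yellow triangle

(moved 3.6; next 2.9)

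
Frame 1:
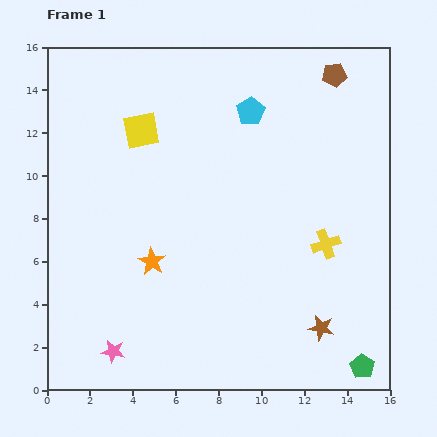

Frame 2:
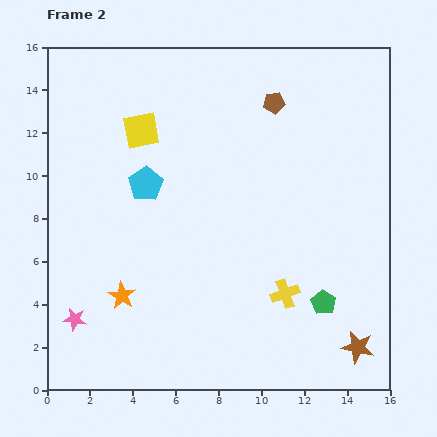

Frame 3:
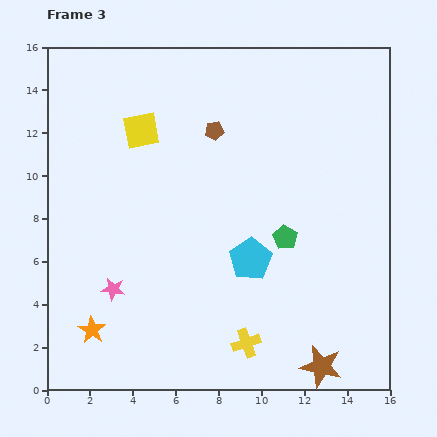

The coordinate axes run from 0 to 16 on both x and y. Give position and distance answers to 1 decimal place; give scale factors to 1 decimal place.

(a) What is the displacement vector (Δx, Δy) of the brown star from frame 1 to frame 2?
(1.7, -0.9)

The brown star was at (12.8, 2.9) in frame 1 and (14.5, 2.0) in frame 2.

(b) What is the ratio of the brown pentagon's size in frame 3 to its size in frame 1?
0.8×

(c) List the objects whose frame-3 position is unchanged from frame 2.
the yellow square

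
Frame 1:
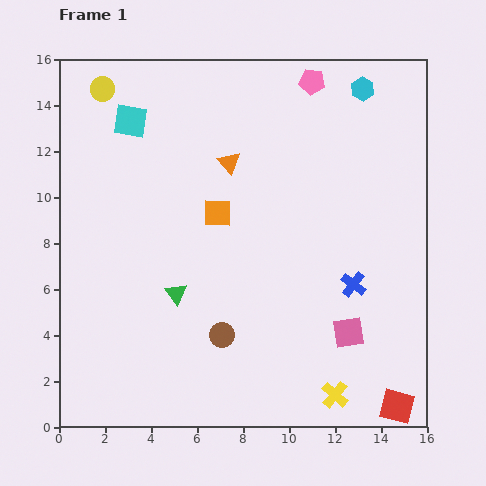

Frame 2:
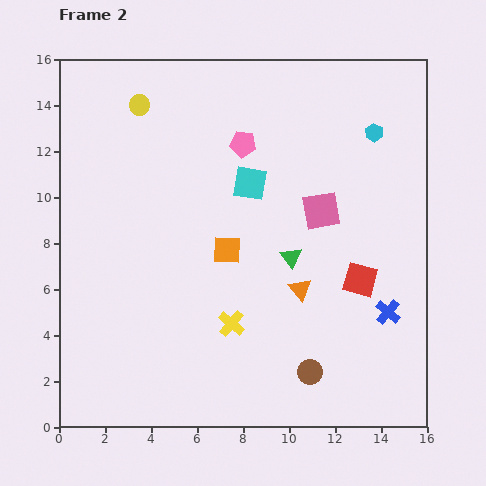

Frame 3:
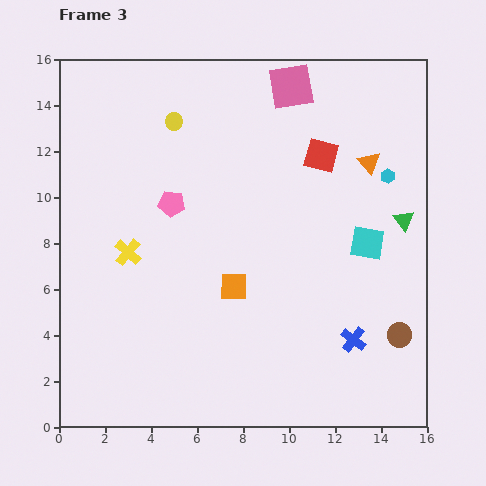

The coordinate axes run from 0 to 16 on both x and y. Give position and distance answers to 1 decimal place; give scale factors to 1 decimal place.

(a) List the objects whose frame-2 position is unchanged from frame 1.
none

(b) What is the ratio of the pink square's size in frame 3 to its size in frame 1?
1.4×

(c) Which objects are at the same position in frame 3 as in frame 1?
none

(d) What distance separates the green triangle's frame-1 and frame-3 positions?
10.4

The green triangle moved from (5.1, 5.8) to (15.0, 9.0), a distance of √(9.9² + 3.2²) ≈ 10.4.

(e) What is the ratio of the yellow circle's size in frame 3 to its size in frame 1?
0.7×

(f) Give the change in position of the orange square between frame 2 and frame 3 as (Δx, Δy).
(0.3, -1.6)

The orange square was at (7.3, 7.7) in frame 2 and (7.6, 6.1) in frame 3.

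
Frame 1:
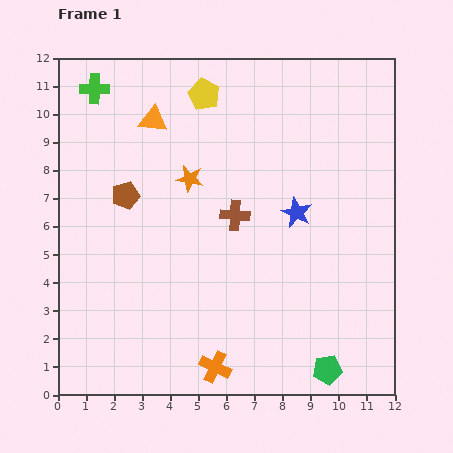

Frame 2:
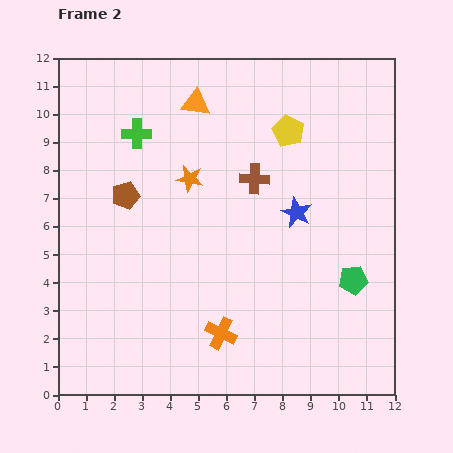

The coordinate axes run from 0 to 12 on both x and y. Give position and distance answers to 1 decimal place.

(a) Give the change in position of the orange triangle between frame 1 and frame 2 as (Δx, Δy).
(1.5, 0.6)

The orange triangle was at (3.4, 9.8) in frame 1 and (4.9, 10.4) in frame 2.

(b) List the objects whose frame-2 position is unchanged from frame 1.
the brown pentagon, the orange star, the blue star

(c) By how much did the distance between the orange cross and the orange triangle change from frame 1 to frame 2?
-0.9

Distance in frame 1: 9.1. Distance in frame 2: 8.2.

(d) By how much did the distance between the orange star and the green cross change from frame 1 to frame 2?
-2.2

Distance in frame 1: 4.7. Distance in frame 2: 2.5.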